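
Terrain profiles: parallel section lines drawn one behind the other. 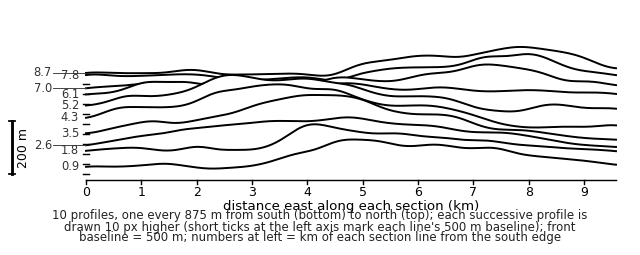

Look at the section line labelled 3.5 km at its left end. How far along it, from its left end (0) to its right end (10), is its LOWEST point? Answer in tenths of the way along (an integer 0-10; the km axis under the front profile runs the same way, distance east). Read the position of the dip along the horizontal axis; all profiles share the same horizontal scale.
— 10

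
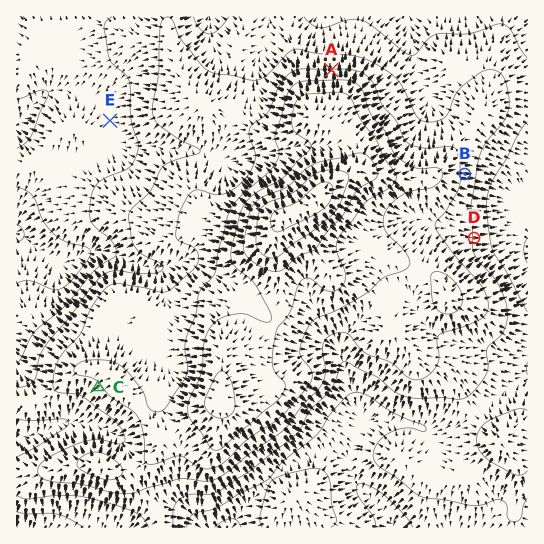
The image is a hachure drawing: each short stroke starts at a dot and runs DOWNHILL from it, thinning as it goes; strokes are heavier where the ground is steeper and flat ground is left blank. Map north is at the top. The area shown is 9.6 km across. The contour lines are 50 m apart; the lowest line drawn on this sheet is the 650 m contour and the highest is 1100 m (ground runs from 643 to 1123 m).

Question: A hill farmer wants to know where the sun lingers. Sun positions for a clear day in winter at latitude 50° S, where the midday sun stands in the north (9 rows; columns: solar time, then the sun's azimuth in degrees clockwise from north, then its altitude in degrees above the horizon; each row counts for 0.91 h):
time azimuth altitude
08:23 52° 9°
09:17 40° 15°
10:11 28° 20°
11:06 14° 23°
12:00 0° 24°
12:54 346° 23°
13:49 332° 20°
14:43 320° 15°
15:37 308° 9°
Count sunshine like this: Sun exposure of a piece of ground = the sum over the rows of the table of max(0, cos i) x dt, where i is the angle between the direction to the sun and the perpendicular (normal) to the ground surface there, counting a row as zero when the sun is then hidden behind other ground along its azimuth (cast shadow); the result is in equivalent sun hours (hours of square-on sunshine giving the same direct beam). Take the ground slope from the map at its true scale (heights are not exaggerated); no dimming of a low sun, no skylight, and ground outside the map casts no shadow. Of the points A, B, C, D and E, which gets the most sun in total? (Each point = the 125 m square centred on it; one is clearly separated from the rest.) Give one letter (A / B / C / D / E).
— A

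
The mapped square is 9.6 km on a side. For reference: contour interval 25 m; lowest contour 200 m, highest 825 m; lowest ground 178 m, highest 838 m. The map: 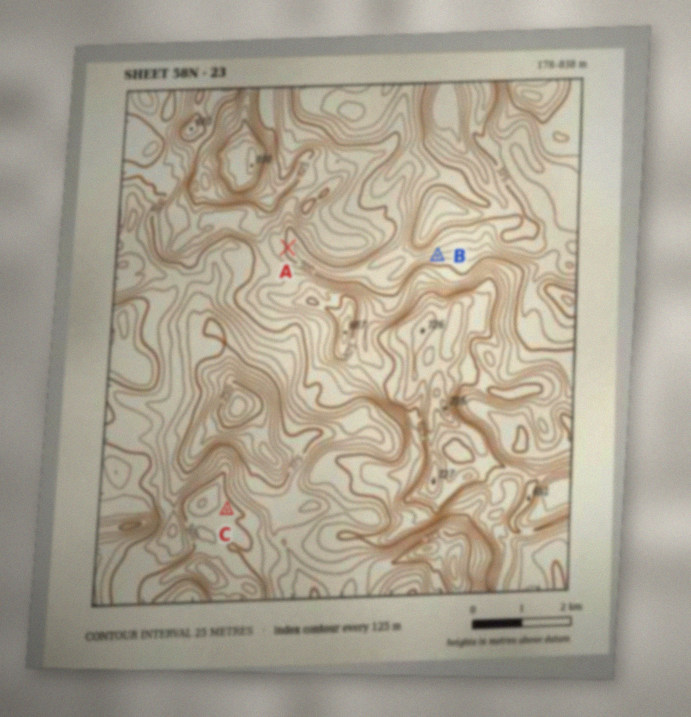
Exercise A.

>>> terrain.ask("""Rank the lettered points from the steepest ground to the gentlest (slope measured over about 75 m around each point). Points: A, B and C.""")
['B', 'A', 'C']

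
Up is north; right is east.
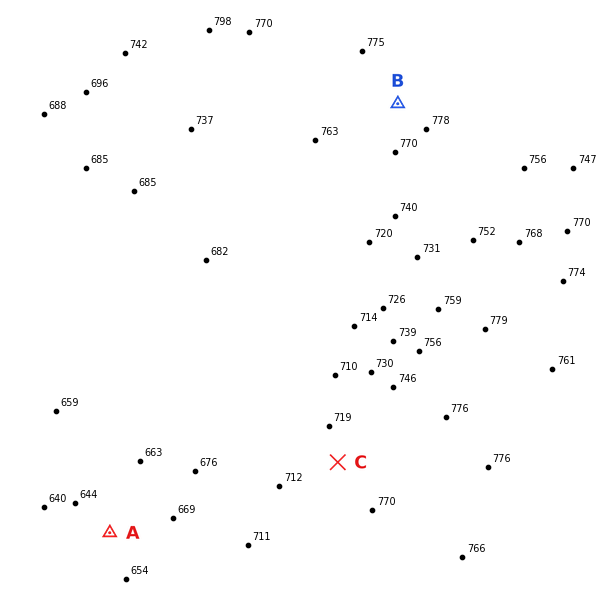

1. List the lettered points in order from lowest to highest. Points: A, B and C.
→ A C B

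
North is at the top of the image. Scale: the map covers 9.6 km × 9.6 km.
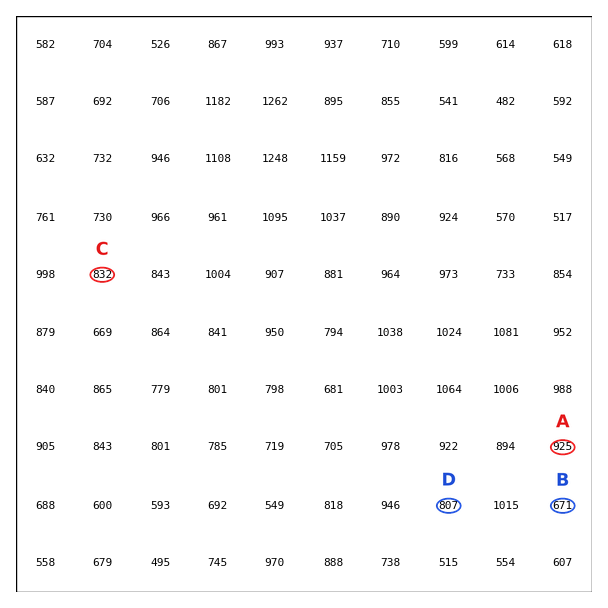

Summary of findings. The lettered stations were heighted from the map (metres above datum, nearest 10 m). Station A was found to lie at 920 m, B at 670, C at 830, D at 810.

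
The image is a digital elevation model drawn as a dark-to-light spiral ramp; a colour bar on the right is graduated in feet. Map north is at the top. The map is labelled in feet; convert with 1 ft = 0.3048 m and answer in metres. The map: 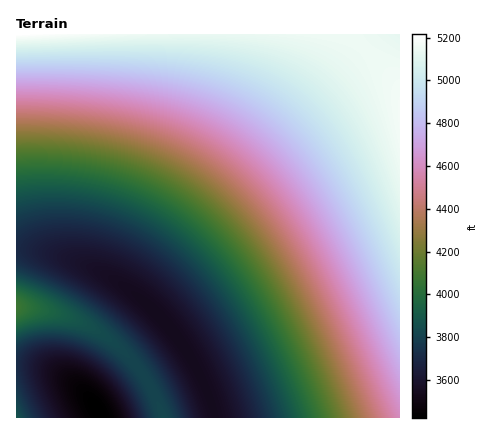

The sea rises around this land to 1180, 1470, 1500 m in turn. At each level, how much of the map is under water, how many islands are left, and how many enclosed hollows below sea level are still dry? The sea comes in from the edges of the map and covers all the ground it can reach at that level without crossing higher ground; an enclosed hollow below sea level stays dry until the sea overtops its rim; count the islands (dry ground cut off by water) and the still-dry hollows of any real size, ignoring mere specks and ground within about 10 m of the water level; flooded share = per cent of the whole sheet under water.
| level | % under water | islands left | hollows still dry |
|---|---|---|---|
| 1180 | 30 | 0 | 0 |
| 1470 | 76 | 0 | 0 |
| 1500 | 81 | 0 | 0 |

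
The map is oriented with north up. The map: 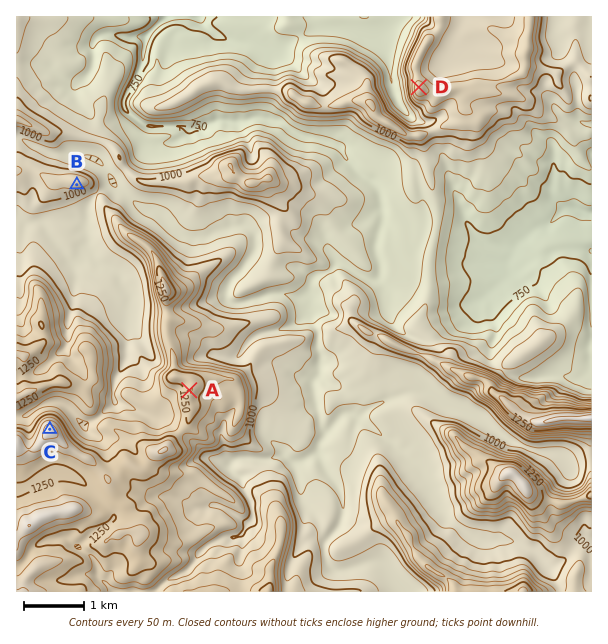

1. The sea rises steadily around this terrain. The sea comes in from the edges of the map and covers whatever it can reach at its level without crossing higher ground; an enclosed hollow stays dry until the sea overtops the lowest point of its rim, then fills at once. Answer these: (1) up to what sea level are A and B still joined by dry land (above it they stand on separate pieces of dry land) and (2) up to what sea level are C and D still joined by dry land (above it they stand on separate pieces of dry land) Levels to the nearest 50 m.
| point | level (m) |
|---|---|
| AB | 950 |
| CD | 850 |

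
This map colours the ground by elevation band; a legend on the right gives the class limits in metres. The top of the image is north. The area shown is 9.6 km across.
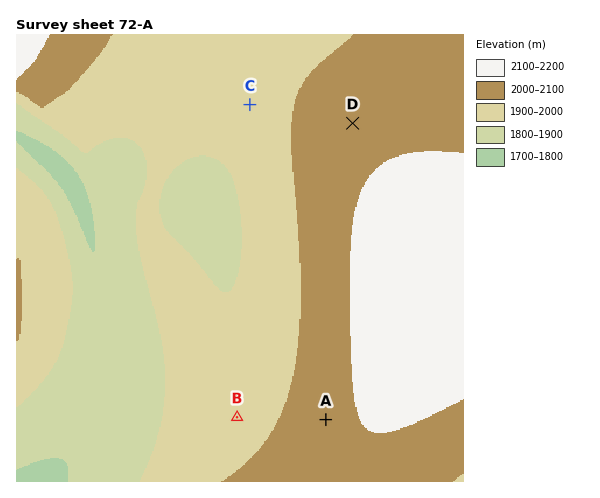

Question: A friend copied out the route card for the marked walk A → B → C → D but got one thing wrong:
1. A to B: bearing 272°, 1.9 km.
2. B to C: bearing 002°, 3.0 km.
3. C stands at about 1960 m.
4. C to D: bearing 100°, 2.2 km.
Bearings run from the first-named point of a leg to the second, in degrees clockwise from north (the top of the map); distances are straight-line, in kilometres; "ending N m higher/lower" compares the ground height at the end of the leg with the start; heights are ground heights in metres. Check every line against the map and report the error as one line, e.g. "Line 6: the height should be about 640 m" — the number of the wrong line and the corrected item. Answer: Line 2: the distance should be 6.7 km.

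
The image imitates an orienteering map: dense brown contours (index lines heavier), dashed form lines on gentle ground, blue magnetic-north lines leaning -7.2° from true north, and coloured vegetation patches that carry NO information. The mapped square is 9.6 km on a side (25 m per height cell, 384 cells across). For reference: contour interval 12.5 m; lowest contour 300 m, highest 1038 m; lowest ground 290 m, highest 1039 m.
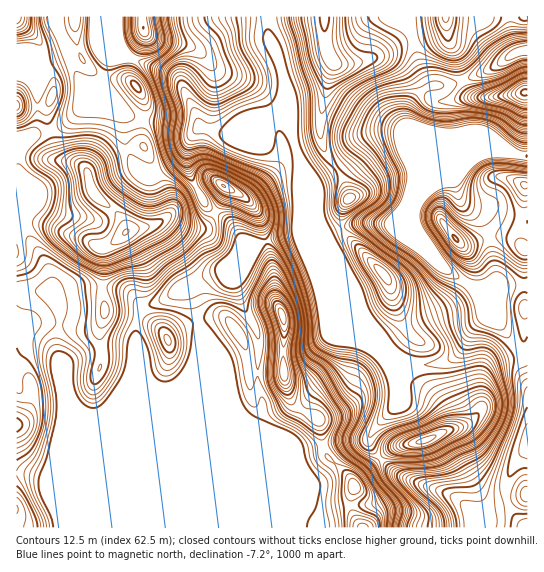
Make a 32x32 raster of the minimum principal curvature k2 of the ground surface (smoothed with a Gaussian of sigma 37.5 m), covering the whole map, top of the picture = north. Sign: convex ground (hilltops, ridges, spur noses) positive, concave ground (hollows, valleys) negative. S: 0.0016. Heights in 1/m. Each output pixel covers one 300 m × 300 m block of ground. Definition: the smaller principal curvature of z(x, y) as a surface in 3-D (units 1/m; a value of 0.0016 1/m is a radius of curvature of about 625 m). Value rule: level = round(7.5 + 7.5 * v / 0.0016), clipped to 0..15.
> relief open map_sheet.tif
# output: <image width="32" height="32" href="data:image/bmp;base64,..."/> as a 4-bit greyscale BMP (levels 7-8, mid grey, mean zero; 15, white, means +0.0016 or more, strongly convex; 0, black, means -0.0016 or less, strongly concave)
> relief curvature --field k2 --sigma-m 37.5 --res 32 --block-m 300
<image width="32" height="32" href="data:image/bmp;base64,Qk12AgAAAAAAAHYAAAAoAAAAIAAAACAAAAABAAQAAAAAAAACAAATCwAAEwsAABAAAAAAAAAAAAAAABEREQAiIiIAMzMzAERERABVVVUAZmZmAHd3dwCIiIgAmZmZAKqqqgC7u7sAzMzMAN3d3QDu7u4A////AHdHd3d3d3d3d3VplTaFaHWEd3d3d3d3d3dmY1lWU2dXZHd3d3d3d3d3dYpkECV2SGV3d3d3d3d3d1ZpIANWZkZ1Z3d3d3d3d3doQwSIZVVFhkd3d3d3d3d0VBEomYeGRJg3d3d3d3d2Nop0AkV4eFJnN1V3d3d3ZGZ5ZlNERWuBWDWGZ3d3dnF1VzZ0Z3d4YWdEiEdWZ3Vwpmc4ZGdnd0R2VGhXR0d1cHRFaDZVRHhWdld2VUlXZnBkATRmiYVYRnhnd2N5VlhAeQR3VmdmREd4dml0RmZ4BakFdldmeFdZZ3Z3VERnZCiGB3R4dndHV2ZlMjV1RlYmdQdjeYZBNVWGNGhlZmU3RoI3N4hxAmVXc1eYh3eFg3JQdkh1AgmEaVSXhYiIdZIjMXRTIHB4RndlZUVnaZIxekJ0QRBxs0d2dWaHdkiQJ5kjc7mVIGJmV3RWhlRFMLiDNVRXhycyaGlHZ6dVZQaEElY3d4gndwh1R3iGR4UDEDV0Z2d0V3dyAERFZmd0A0Z3c3dVU3dEZBZVVVVlaBRVd3N3dmQRVAFHg4R3ZocEdlVzd3ZmSIZoakSTd1mCB5h3Y2ZmZmVUNWtnc3VmETeIhkSJh3d1RBAGdmVkQEVHh3VFiHaYVXp1ADZGNxm2R4dmRndmh1WIZmOUKDcJdFZmZUiIZVZll1ho"/>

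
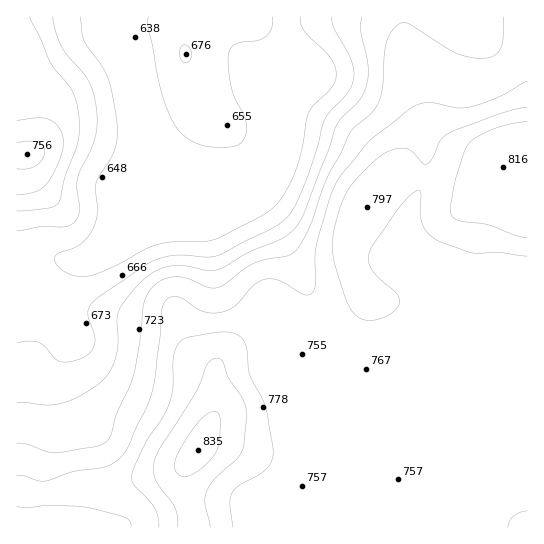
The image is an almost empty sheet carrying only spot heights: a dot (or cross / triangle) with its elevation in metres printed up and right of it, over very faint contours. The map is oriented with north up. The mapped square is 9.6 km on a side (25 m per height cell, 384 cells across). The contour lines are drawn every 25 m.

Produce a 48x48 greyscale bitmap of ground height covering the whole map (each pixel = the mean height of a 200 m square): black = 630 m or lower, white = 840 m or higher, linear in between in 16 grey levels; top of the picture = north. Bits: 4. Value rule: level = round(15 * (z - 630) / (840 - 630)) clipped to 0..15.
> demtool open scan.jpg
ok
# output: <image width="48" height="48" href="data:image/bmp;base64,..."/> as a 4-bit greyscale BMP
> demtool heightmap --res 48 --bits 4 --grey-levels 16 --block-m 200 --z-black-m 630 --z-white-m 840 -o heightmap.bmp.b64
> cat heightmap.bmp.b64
<image width="48" height="48" href="data:image/bmp;base64,Qk32BAAAAAAAAHYAAAAoAAAAMAAAADAAAAABAAQAAAAAAIAEAAATCwAAEwsAABAAAAAAAAAAAAAAABEREQAiIiIAMzMzAERERABVVVUAZmZmAHd3dwCIiIgAmZmZAKqqqgC7u7sAzMzMAN3d3QDu7u4A////AIiIiIiImarM3MupmZmZmaqqmZmZmZmaq4iIiIiZmavM3MupmZmZmZqpmZmZmZmaqpmZmZmZmqvN3MuqmZmZmZmZmZmZmZmZqpmZmZmaqrzd3MuqqZmZmZmZmZmZmZmZmZmZmZmaq83e7cu6qpmZmZmZmZmZmZmZmYiIiJmZq83u7tzLuqmZmZmZmZmZmZmZmYh3d4iIms3u/u3Mu6mZmZmZmZmZmZmZmXd3d3d4mrze7+3cu6mZmZmZmZmZmZmZmWZmZmZ3iavN7u7cu6mZmZmZmZmZmZmZmWZmZmZ3iavN7u7cu6mZmZmZmZmZmZmZmVVVZmZniJq83u7cuqmZmZmZmZmZmZmZmVVVVWZneJq83e7cupmZmZmZmZmZmZmZmVVVVVVmeImrzd3cupmZmZmZmZmZmZmZmURERFVWd4mrzN3LqpmZmqqqmZmZmZmZmURERERWZ4mrzMzLqZmZmqqqmZmZmZmZmURDMzRFZ4mrzMy7qZmZmaqqmZmZmZmZmUMzMzNFZ4mrvMy7qZmZmZqqmZmZmZmZmTMzMzNFZ4mqu7u6qZmZmZqqmZmZmZmZmTMzMzNFZ3maqqqqqZmZmaqqqZmZmZmZmTMzMzRFZ3iZmZmaqZmZmaqqqqmZmZmZmTMzMzRFZniZmIiZmZmZmaq7uqmZmZmZmTMyIzNEVniZiIiJmZmZmau7u6qZmZmZmTMiIiI0RXeIh3eImZmImau7uqmZmZmZmTMiIhIjNFZ3ZmZ4iIiImru7qpmZmZmZmTIiERESI0VVVVVneIiImru6qZmZmaqZmiIhEREREiMzMzRFZnd4mru6qZmZqqqqqjIiIhERERIiIiI0RWZ4mru6qZmqq7u7uzMzMiEREREREREiNEVnmry7qpqru7zMzEQzMyERERERERERIjRXirzLuqq7zMzM3VVURDIRERERERERESNGibzMuqq7zMzN3WZlVDIRERERERERERJFeavMu6q7zN3d3XdmVCERERERERERERI1aKu8y7q7zN3d3Yh2VCEREREREREREREkaJq8y7qrzN3d3YiHVDIREREREREREREjV4mru7urvN3d3ZmIZTIhERERERERERETRniau7qrvN3u3ZmYdUMhERERERERERESRXiZqqqqvM3u7oiIdUMhERERIiIhERESNWeJmqqqu8zd3niHZUMhERESIiIhERESNGd4iaqqqrvM3Xd3ZUMhERESIiIhERESNFZ3iJmZmZqrvGZmZUMhEREiIiIhERERI0VneImZmZmaqmZmZUMhEBEiIiIREREREjRWeIiIiIiJmWZmVUMhEBEjIiIRERERESNWeIiIiIiIiWZlVDIRABIjMiIRERERESNGeIiIiHd4iGZVQyIRABIzMyIRERERESNGeIiId3d3iGZUMyEQARIzMyIREREREjRWeIiHd3d3eGZUMhEQARIzMyIRERERIjRWd4d3d3d3eGVTMhEQARIzMyIiIRESI0RWZ3d3d3d3eFVDIhEQASIzMzIiIhESI0RWZ3d3d3d3eA=="/>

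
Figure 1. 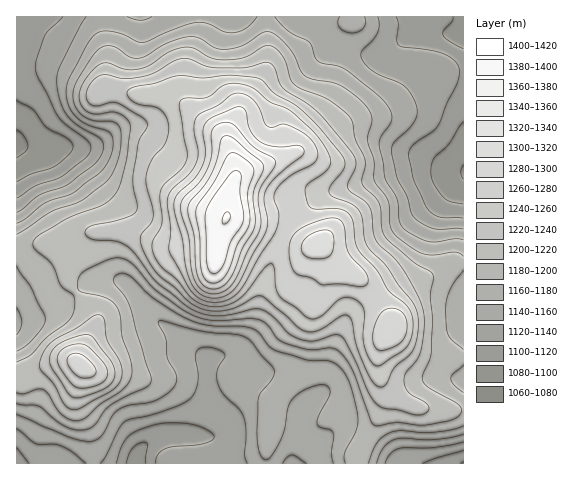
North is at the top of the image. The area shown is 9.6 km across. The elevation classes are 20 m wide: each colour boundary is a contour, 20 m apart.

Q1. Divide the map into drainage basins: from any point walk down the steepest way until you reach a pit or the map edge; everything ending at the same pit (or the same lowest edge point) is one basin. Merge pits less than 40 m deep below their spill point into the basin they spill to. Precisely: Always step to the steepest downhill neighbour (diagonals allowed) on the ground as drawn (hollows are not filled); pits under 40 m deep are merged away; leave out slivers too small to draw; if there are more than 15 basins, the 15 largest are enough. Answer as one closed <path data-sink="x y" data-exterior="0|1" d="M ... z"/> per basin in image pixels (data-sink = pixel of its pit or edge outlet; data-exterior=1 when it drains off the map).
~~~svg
<path data-sink="136 463" data-exterior="1" d="M231 218l-5 0-8 23-4 3-46 2-45-15-29 1-9 3-6 7-11 22-1 14 6 12 19 21 3 7 0 7-17 39-4-3-13 0-39 15-6 1 1 87 341-1 2-12 25-48 0-11-6-17-1-17 4-16 12-14-1-5-23-35-13-12-16-9-20-21-14-1-29-15-26-5z"/><path data-sink="17 144" data-exterior="1" d="M265 16l-249 1 1 359 5 0 39-15 18 2 1-7 15-31 0-7-3-7-21-25-4-8 0-8 10-25 8-10 9-3 29-1 45 15 46-2 4-3 2-11 7-13 1-22 7-17 0-11-8-30 6-14 27-41 7-15 1-22z"/><path data-sink="463 172" data-exterior="1" d="M463 16l-197 0 1 51-7 15-27 41-6 14 8 30 0 11-8 23 0 16 25 8 19 2 33 17 17 2 20 21 16 9 13 12 23 38 0-22 3-7 9-9 46-24 13-1z"/><path data-sink="463 463" data-exterior="1" d="M383 384l2 19-25 48-2 5 0 8 106-1-1-53-49-3-17-9z"/>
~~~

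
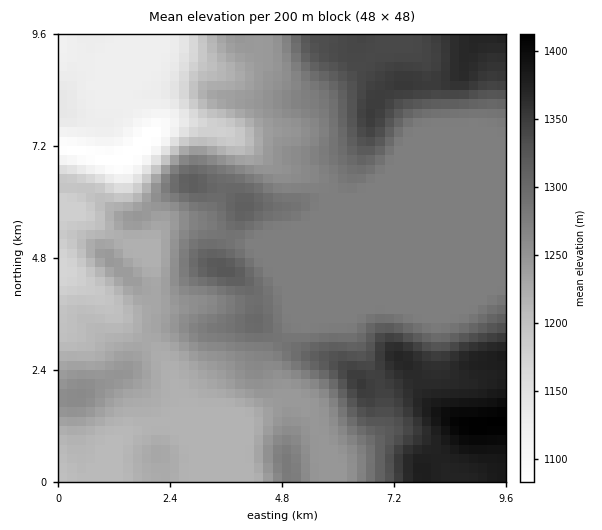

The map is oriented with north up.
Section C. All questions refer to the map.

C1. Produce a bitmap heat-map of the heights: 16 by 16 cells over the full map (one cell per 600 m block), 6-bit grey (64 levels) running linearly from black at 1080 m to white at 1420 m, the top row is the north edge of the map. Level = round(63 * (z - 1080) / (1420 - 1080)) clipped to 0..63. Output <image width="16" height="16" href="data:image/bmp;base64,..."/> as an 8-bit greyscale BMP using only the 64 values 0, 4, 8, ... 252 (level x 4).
<image width="16" height="16" href="data:image/bmp;base64,Qk02BQAAAAAAADYEAAAoAAAAEAAAABAAAAABAAgAAAAAAAABAAATCwAAEwsAAAABAAAAAAAAAAAAAAEBAQACAgIAAwMDAAQEBAAFBQUABgYGAAcHBwAICAgACQkJAAoKCgALCwsADAwMAA0NDQAODg4ADw8PABAQEAAREREAEhISABMTEwAUFBQAFRUVABYWFgAXFxcAGBgYABkZGQAaGhoAGxsbABwcHAAdHR0AHh4eAB8fHwAgICAAISEhACIiIgAjIyMAJCQkACUlJQAmJiYAJycnACgoKAApKSkAKioqACsrKwAsLCwALS0tAC4uLgAvLy8AMDAwADExMQAyMjIAMzMzADQ0NAA1NTUANjY2ADc3NwA4ODgAOTk5ADo6OgA7OzsAPDw8AD09PQA+Pj4APz8/AEBAQABBQUEAQkJCAENDQwBEREQARUVFAEZGRgBHR0cASEhIAElJSQBKSkoAS0tLAExMTABNTU0ATk5OAE9PTwBQUFAAUVFRAFJSUgBTU1MAVFRUAFVVVQBWVlYAV1dXAFhYWABZWVkAWlpaAFtbWwBcXFwAXV1dAF5eXgBfX18AYGBgAGFhYQBiYmIAY2NjAGRkZABlZWUAZmZmAGdnZwBoaGgAaWlpAGpqagBra2sAbGxsAG1tbQBubm4Ab29vAHBwcABxcXEAcnJyAHNzcwB0dHQAdXV1AHZ2dgB3d3cAeHh4AHl5eQB6enoAe3t7AHx8fAB9fX0Afn5+AH9/fwCAgIAAgYGBAIKCggCDg4MAhISEAIWFhQCGhoYAh4eHAIiIiACJiYkAioqKAIuLiwCMjIwAjY2NAI6OjgCPj48AkJCQAJGRkQCSkpIAk5OTAJSUlACVlZUAlpaWAJeXlwCYmJgAmZmZAJqamgCbm5sAnJycAJ2dnQCenp4An5+fAKCgoAChoaEAoqKiAKOjowCkpKQApaWlAKampgCnp6cAqKioAKmpqQCqqqoAq6urAKysrACtra0Arq6uAK+vrwCwsLAAsbGxALKysgCzs7MAtLS0ALW1tQC2trYAt7e3ALi4uAC5ubkAurq6ALu7uwC8vLwAvb29AL6+vgC/v78AwMDAAMHBwQDCwsIAw8PDAMTExADFxcUAxsbGAMfHxwDIyMgAycnJAMrKygDLy8sAzMzMAM3NzQDOzs4Az8/PANDQ0ADR0dEA0tLSANPT0wDU1NQA1dXVANbW1gDX19cA2NjYANnZ2QDa2toA29vbANzc3ADd3d0A3t7eAN/f3wDg4OAA4eHhAOLi4gDj4+MA5OTkAOXl5QDm5uYA5+fnAOjo6ADp6ekA6urqAOvr6wDs7OwA7e3tAO7u7gDv7+8A8PDwAPHx8QDy8vIA8/PzAPT09AD19fUA9vb2APf39wD4+PgA+fn5APr6+gD7+/sA/Pz8AP39/QD+/v4A////AGBgZGxoZGR8kHyEqNTc3OBkZGRoZGRkfIh8jKzI3OzwfHRoaGRkaHR8gKi8yOTs8ICAeGxocHyAgJjAxNDU2NxobHRsdICIjJywuMjQyNDcXGBkcISUnJyUlJispJiktFRUaHCAjJyckJCQkJCQkJRIZHRwkKyolJCQkJCQkJCQVGxsbIygmJCQkJCQkJCQkExcdHiImKiclJCQkJCQkJBQSEB4pKSklIyQlJCQkJCQGAwIOISIdHyEkKSckJCQkBwgFAg4TFh0gJCwuJSQkJAoJCQgOGR0gIyYuMS4sKyoJCQkJEBgcHyMqLzEyMjQyCAkJCQ0YHh8nLzAwMDI1NQ="/>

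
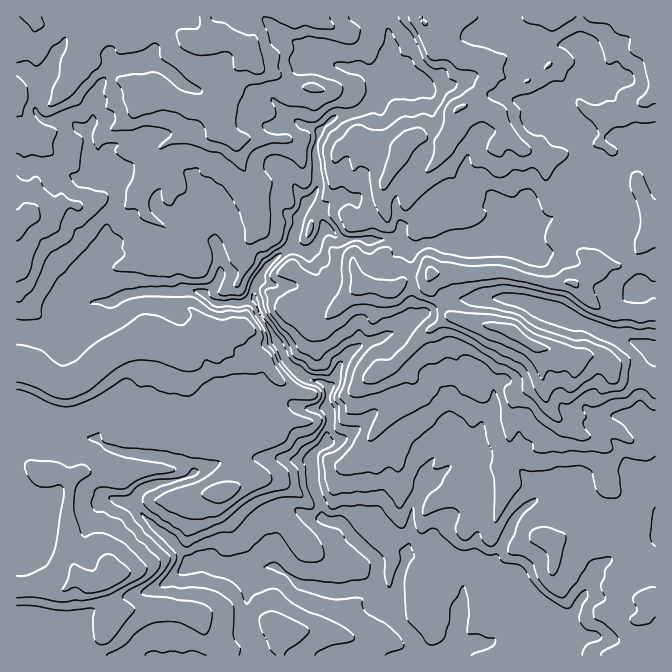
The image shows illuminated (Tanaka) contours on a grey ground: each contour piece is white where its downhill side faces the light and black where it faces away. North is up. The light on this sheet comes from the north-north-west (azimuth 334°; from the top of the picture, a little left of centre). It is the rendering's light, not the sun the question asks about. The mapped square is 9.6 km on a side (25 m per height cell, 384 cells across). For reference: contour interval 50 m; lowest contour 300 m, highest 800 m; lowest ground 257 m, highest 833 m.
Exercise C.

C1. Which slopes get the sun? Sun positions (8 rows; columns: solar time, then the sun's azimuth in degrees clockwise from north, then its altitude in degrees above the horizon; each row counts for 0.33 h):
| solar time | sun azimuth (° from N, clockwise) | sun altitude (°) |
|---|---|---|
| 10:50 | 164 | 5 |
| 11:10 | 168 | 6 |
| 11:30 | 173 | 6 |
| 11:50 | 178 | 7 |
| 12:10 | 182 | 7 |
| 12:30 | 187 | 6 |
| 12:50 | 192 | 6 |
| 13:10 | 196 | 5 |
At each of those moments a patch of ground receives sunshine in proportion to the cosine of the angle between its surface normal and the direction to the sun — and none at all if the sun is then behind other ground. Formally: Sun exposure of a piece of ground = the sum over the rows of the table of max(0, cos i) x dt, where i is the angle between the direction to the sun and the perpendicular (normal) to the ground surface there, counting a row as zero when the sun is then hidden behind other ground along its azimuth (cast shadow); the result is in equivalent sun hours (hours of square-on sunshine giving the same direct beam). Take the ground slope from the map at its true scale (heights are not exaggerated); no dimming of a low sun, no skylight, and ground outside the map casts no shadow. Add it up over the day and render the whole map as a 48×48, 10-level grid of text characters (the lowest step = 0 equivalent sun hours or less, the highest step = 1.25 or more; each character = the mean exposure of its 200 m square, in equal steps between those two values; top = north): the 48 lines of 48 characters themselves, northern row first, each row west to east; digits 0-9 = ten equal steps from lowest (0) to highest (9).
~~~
322222122331000000156762000146322332334346664443
344323443443100100004678533345533101123455454433
343211445433555531002002563323520000013100233331
443112331013455433120000134222686542220023223452
042126500001233356740000001000031112211553223213
111256231001122225653332210000000001267532000001
322763233442111022125668500000000010002243000123
204554324765431121323573000000002455200012531366
410112158654333300000030000000002443100001135544
343102543102566735554320131002413521320000221122
354222233234456665555432433214225434455113465211
102320322143233452114423433143155365566564224301
000000020332223332112634553241442225644432222210
000000112322323333132515233444422223332322222331
000234523213322322226122003446234321232321111231
243355444421133322212024424553221110001100001111
346544333443113423441230121223300000000010000003
345543222223201435850000000000000000000000000034
334432112223433444500000100000000000000000021154
443331234455775125034100210000234556542000144544
553223553221000141000110034335665210003688223211
532332000000000000110110388897860000000002720000
533200000111210000174103675773012000000000166444
232011110010111122048545655410159985300000000499
000111000111112233104566730000676899872000000024
000000025543223332101856400005543479887552120000
100000366444555666400177100144344226885445554320
972014654444454444441003016763345533224365766542
689998543444432221135642467633444454336657759976
235764333333333221100002355235554554356734254546
123333211111222222222342661355433342343662120012
100011222221112122345880102433333333344456313311
000000022346533334677740014323442312333467874554
100000000000120000000121134333523111235666544354
233224323763000000111113455533420122223443322123
233233455100000137996124666544101222234421222212
222121000133345698656626776544034322352001222222
212110000046557864431124644453364122420011122222
111110000004678743443100042355643242401111222322
221100000000686444443211004234435767313222333321
111100000001000255433322101411123557586322453221
000100101253000001001444332230122332455323430111
000031379930000000000013443321222312225644511110
887789962000000000000000000232222222223785202211
446764211222110110000000000012222222222366011122
222222235544332221210000000004322222222223465322
232332354443332210222333210002433343222222202333
333345765445676322223444444553464101222221000012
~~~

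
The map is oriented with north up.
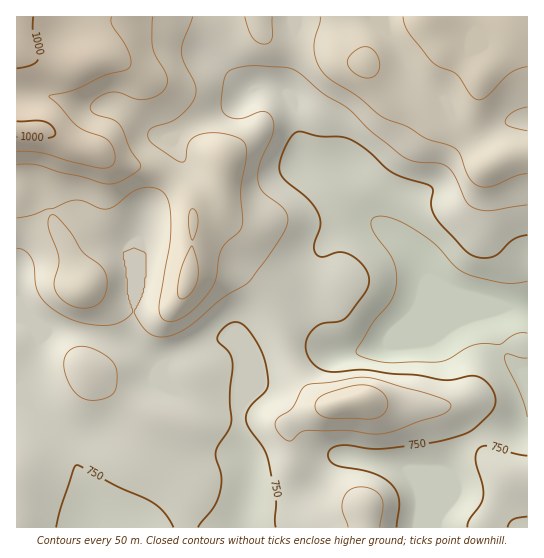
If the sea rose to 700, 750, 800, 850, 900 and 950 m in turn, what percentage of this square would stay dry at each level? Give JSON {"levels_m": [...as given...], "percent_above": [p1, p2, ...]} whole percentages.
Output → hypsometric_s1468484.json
{"levels_m": [700, 750, 800, 850, 900, 950], "percent_above": [94, 76, 44, 27, 11, 5]}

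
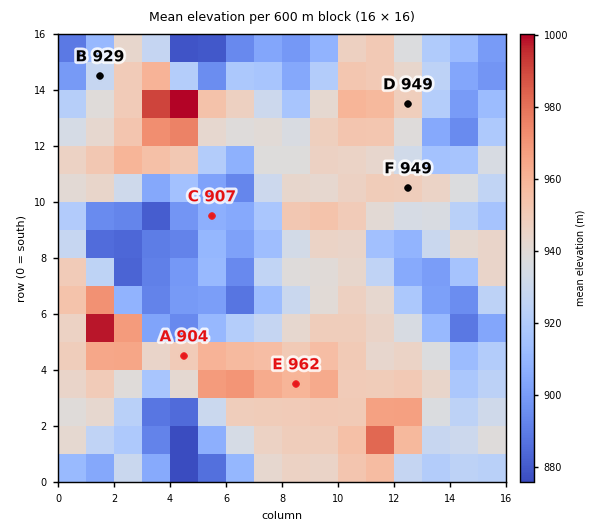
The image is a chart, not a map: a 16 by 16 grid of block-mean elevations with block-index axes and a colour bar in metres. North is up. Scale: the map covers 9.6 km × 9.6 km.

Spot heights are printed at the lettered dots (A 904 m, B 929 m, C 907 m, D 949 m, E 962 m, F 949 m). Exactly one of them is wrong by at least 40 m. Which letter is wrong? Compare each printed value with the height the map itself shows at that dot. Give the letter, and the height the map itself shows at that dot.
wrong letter A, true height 954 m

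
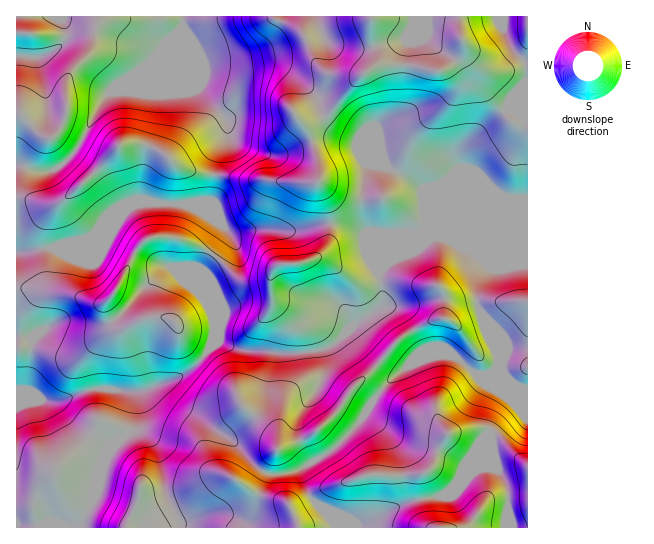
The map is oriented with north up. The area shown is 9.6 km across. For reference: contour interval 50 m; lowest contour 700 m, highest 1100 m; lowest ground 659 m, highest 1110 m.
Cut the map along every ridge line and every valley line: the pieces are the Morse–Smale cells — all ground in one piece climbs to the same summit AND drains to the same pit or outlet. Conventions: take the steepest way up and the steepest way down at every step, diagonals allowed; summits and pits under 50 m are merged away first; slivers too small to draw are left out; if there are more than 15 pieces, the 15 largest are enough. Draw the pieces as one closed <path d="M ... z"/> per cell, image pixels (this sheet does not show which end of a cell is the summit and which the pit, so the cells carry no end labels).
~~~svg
<path d="M527 16l-251 1 1 3 9 3 17 10 12 28 10 11 21 4 15-1-32 38-15 8-11 2 0 2 6 8 7 20 4 18-1 12 10 27 2 13 19 4 12 5 6 9 11 30 11-10 13-6 14-12 18-7 14 4 79-1z"/><path d="M438 236l-21 7-14 12-20 12-4 7 4 19-2 13-28 19-20 20-22 7-36 1-10-2-22 0-25-10-32 32-30 13 3 1 22 20 13 6 20 16 16 10 31 32 10 4 8 0 22-6 29-17 29-29 28-40 23-19 8-4 20-5 13 0 28 21 12-3 8-8 0-10-14-34-8-15-1-8 3-19 9-13-14-14z"/><path d="M275 16l-92 1 1 36 9 24 6 12 28 32 1 8-1 8-11 24-4 38-2 4-8 2-11 1 26 14 13 13 9 0 15-4 44 2 23-7 10-1-2-13-10-27 1-12-4-18-7-20-6-10 11-2 15-8 31-36-27-2-8-3-10-11-12-28-17-10-9-3z"/><path d="M182 28l-39 40-39 30-25 48-16 18-14 8-10 0-14-5-9-1 1 86 10 0 16-4 24 0 11-4 13-7 19-24 23-9 28-1 41 2 9-3 5-41 11-24 1-8-4-12-27-31-13-33 0-23z"/><path d="M163 236l-16 3-7 6-25 48-12 10-10 0-28-10-16 0-20-5-13 1 0 48 16 2-5 51-10 5 0 2 18 0 11 4 13 0 32-12 50 3 45-19 17-15 9-12 3-8 0-17-6-15 0-19-6-14 0-4 9-15-21-11z"/><path d="M451 355l-20 1-21 8-23 19-28 40-20 21-13 11-25 14 4 18 13 18 21 14 22 6 41-21 19-5 21-3 15-13 11-22 24-28 5-10 18-17 0-5-16-36-8 8-12 3z"/><path d="M114 389l-23 0-32 12-13 0-11-4-19 1 1 130 162-1 0-5-15-32-1-19-6-21-4-8-14-15-3-32-3-3z"/><path d="M339 224l-8 1-3 20-7 10-18 8-24 1-14 16-23 0-29-25-10 14 6 18 0 19 6 15 0 17-3 7 9-4 22 10 22 0 10 2 26 0 18-2 14-6 20-20 25-16 5-7-4-27 1-4-12-30-6-9z"/><path d="M182 16l-119 0 2 23-7 9-19 9-22-1-1 109 23 7 10 0 14-8 16-18 25-48 39-30 20-19 2-6 18-16z"/><path d="M159 387l-26 6 4 8 0 21 3 8 13 12 4 8 6 21 1 19 15 32 0 6 157-1-8-14-19-18-8-26-22 6-8 0-10-4-31-32-16-10-20-16-13-6z"/><path d="M161 203l-23 0-25 9-10 9-12 16-20 10-54 5-1 35 13 1 20 5 24 2 20 8 10 0 12-10 21-43 11-11 12-3 15 1 27 10 12 8 3-4 11-16 0-5-5-6-28-17-8-3z"/><path d="M527 240l-76 1 23 11 14 14-11 17 0 23 20 44 2 15 5 10 9 9 10 5 5 0z"/><path d="M490 435l-22 26-11 22-15 13-21 3-19 5-41 21-33-11 5 5 4 9 172 0-1-38-15-29z"/><path d="M330 224l-9 0-23 7-44-2-15 4-9 0-3-2 0 4-14 20 29 25 23 0 14-16 24-1 18-8 8-14z"/><path d="M506 377l-1 4 10 20 0 5-18 17-6 11 1 19 3 12 6 9 7 16 1 37 18 1 1-138-11-3z"/>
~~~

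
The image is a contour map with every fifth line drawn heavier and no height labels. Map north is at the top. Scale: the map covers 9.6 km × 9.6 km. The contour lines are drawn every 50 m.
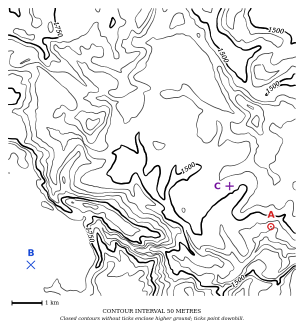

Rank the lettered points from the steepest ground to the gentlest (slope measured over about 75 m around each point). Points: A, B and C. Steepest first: A C B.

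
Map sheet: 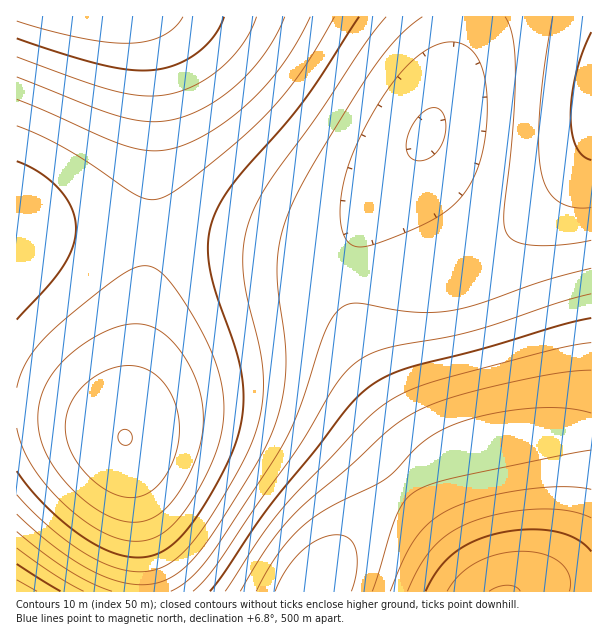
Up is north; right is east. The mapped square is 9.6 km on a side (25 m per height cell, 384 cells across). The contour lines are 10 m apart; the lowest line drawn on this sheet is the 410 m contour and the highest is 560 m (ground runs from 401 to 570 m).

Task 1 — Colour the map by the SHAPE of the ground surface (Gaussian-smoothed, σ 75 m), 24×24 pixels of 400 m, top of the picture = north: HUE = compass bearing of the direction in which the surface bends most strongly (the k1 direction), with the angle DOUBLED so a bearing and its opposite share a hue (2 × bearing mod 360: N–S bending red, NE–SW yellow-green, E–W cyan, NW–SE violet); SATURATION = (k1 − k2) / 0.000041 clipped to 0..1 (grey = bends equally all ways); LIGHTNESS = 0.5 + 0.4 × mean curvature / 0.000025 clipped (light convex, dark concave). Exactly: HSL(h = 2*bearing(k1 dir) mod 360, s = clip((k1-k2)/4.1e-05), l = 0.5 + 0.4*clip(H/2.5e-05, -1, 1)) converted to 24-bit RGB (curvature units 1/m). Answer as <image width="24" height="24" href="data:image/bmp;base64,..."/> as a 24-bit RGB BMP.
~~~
<image width="24" height="24" href="data:image/bmp;base64,Qk32BgAAAAAAADYAAAAoAAAAGAAAABgAAAABABgAAAAAAMAGAAATCwAAEwsAAAAAAAAAAAAArRaowki5vpS10s7E5u/c5fjT3/vQjfOGHeo8C4c2AzAcAjEqAzArBywhEksyNI5edbWMwtK+6uHn7Nvw7db17NP46tL559P4pjO4pHmzr7G8z93L5fDb6/fU7PjTxuKocbhpOX5cEj87BCovADEzADMoAGI+BataHeVseNqLs9Oy0cbP38Pe6L/n7Lnr67LqlV65lZm4tc3EzuXO5PHa7vXW9fXW3tS3rpiMXmCBJ0NfBSAuAC0zAEE2AG9IAKJUANpVIvBOZNJknbqNuqKaypSn146w34myjYS9pL/JutrO0OjU4+/c7/PY8+vY4r24yIuooVuvPDWNEDVqAUpdAG5fAIFVAJhMALNAANElJsgearU/qq5Vt4NcyGRa1lddna3LsNTYweHY0ejY4u3e7+/c8ePa5bjD24/Ew2XQbTbIHDCoDGOXA5qUAJdnAJJFAJApAJMMIY4MS4sZd48jnI0qr3QryFomrsrbvN3iyOXh0uXc3Oba7One69bU5bnP5JrczXnjl1PiOiXiHE/HH42sGZV4D4A7CGsREFsEIFMDMVUESGAHZ3ALhHcQm24Trtfeu93gxN7cy9vU1dvP4dnP4sbG37PN4J3ezoPkrWTne0DnSS7YPUesRW2AOGZFLVogKE4QJkYHKkcENE8ERVwHX2wMfXcUnNfPq9PMts7Fv8u90M692Mq62Lqz0qa30pPIzHvXuF/cnz7gjy7Yizm6g0eTcU9oY1xDVGEwRGIgO2QXOmcUP2wWS3AbYXUlg8+4mMSzpr6pvcCqyb+n07+l0bOhx5idxImuyHHHvFTRsTHbtSDewCbSvjG5pj2QjUprfF1QanlIUHs4QH0uOnwqPXgsSHI0aMShgrWVnbGRuraSx7WP0rmPz7GNwJOHtn2QuGequkjDsCjNuRvV1Rzd3STV0TS+wEqmqGOLj3VzaIlnUoxZRYhPP4BKQHVLT7aIbKZ0mKd4tq53x7B21Lh40bJ3vpVzrW5tp12JqkWqmSyxpB/Bxx7Z1zDg2Und1GTVyX7Isoq4joamdoycY5SSVYp+TH91R5dtYZNZlKJbtqtaybBb2Ltf1rVfwZhbqnNYlFdljEmFejSSfyqnnC3KrkXZumTgxILjzZvix6Dds5HTnIHEf3OwZG2eWHePRn1gX4JRi5dQtKxJyrRK279O2rhPxJlKp3hOiVlUeFBxXj58VTePYkCvd1PGkm/Urorex6Hk0aLmzpHkxn/atnHKmmmzbWWdSW1eXndRhI5OrKdGyLdC28FG2rlHxZtEpn5LhmVVb1loSkdxP0uBR1+aUWmzaHC+in3Hs4vR0Yjc4nri4W3Z12XJw2e3o3WmTGFaYG9QgYhLpaRDxrk62sQ+2rtAxqA/qIZIiHRUbGleTWJuQG9/QIeVRpOnU42xaHeylHK7yWnP317O5VnF4Fy40WmpuICaTllVZWtNgYRHoaBAwbg22cc12r84yKc5q5FFjoRRa3dZTXRlPYJ1N5OBOZ2QQp6fUn6ba1igtku91kW640qx41mp2nCgyouUV05NamlKg4NDn548vbgz2cwt2sUxybA1r59Bl5dMboRRSX9SOYhfMJBmLpBuNIp2QHp/SEp6hkKTvjih1kKe3Vyb3HyZ2Z2ZXUlHbmRFhIA/npw4urgv2NEm2s0qybwxtK88maFGdJJKTYtFN4xJLYlOKYBRKnJUMGNaNUVZVjxokUKBvkaJz2WO2YiW4bKmZkVEdGJGiIBDoJ49ubs30dI009E6x8U/tbpFmKpMep5PWZhJPZNFMohKK3hLKGZMJ1ZOJj5LMjVUaEtwmFx+uHOE0JOQ476rcEhIfGlOjolPn6ROrblOu8ZWwMhdtr5iqLRllqtmf6RiZKFZTZlWQIpbNXlbLGdYJVZXHjxMJz1UR1RpdGt9oIWAxKSR4MGleVVPg3pYi5Vcj6dgmbRpp790rsB8qbeBoa+DlqiBiKN8dqBxYZlrUYluQXlrMmlmJlJaGz1PIERXOWZvWoN7gph6ubGN2cCdg25Xgo9geKFkea9ug7h7lL6JoL2UobWan62bmqaZlKCUi5qLe5KFZIaDT3V5O2JsKlBfG0BUHU1cLnV0RI13YaFym7CBzL2TkJVbb6VfZbVscMGGgMeaksipn8O1pb29pK24oaCzoZmtn5KkkYSZdW2NWV19RVVwMU1kIEZbHVhjJ3xxNJVzSalwb65turuIhLFYW8FeYdCDbNiifdu8j9nOncvTorbOoaPLqZvIr5PDtIq8r3mznGSmfFeQV0x6PUlqKk5jIWdrI4JtKJptNqxtUrJrjKt6"/>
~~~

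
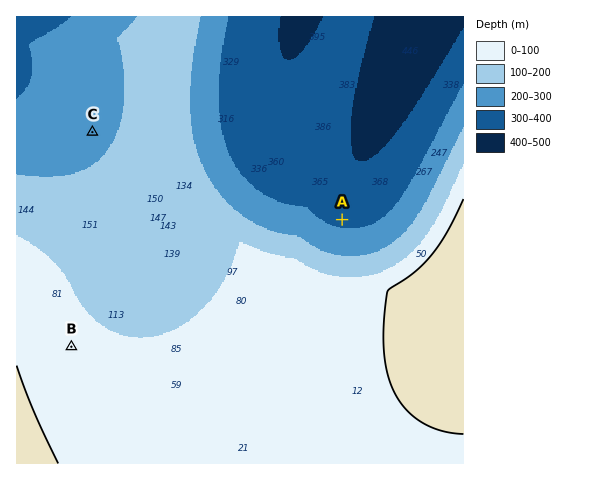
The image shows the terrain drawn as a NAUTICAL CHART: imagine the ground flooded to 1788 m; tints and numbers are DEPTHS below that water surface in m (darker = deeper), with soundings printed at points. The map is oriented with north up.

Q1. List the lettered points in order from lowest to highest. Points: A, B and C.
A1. A C B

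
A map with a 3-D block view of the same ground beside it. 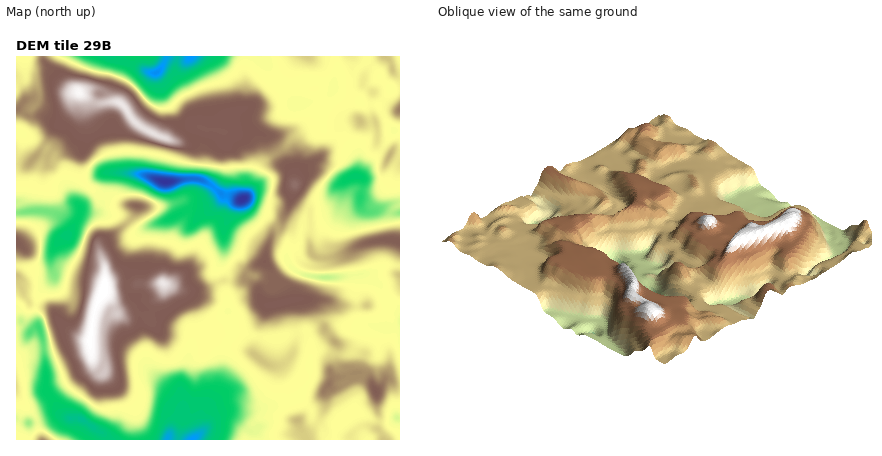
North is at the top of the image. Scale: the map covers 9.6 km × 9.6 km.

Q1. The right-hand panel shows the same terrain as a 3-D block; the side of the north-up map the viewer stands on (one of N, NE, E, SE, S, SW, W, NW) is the NW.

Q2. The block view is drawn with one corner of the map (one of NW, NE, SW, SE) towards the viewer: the NW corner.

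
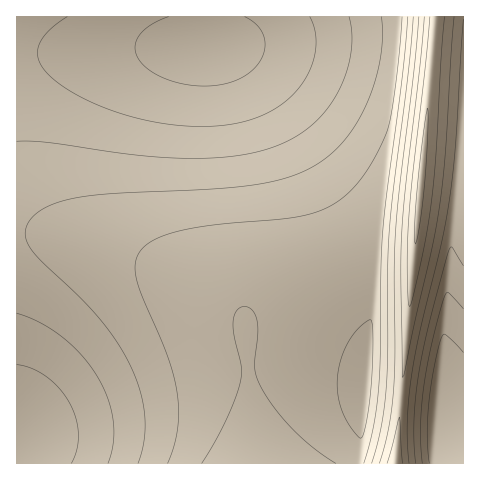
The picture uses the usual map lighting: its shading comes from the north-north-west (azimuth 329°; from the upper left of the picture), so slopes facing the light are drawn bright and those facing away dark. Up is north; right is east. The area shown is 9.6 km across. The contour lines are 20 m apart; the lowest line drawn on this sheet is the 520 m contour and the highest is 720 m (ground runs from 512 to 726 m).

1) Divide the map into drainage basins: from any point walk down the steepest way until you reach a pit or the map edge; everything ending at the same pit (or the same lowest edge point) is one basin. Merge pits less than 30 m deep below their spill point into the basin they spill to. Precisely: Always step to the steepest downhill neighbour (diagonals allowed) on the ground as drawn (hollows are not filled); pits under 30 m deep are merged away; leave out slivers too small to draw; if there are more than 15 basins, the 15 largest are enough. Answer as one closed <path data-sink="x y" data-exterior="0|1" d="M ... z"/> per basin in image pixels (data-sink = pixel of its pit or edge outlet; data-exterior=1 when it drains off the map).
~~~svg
<path data-sink="207 46" data-exterior="0" d="M435 16l-419 1 0 215 46 4 64 18 68 27 41 24 10 15 6 87 6 57 138-1z"/><path data-sink="22 434" data-exterior="0" d="M36 233l-20 1 0 229 240 1-10-135-1-9-5-9-11-10-23-14-53-24-61-19z"/><path data-sink="439 410" data-exterior="0" d="M463 16l-26 0-2 8-39 440 68-1z"/>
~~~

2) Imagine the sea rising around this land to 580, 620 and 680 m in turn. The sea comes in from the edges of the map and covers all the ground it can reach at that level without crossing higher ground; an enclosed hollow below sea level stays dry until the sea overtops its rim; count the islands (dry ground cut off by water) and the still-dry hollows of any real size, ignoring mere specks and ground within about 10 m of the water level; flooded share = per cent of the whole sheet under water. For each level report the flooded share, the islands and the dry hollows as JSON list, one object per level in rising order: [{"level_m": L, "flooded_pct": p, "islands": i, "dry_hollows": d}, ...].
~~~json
[{"level_m": 580, "flooded_pct": 40, "islands": 0, "dry_hollows": 0}, {"level_m": 620, "flooded_pct": 82, "islands": 0, "dry_hollows": 0}, {"level_m": 680, "flooded_pct": 95, "islands": 0, "dry_hollows": 0}]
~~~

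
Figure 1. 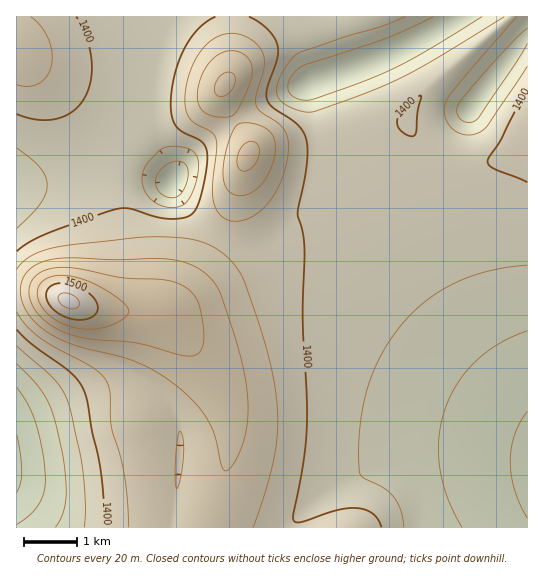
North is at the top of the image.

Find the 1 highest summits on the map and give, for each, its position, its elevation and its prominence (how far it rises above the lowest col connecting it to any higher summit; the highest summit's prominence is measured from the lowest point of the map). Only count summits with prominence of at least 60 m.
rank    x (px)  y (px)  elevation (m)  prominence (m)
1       69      301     1526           210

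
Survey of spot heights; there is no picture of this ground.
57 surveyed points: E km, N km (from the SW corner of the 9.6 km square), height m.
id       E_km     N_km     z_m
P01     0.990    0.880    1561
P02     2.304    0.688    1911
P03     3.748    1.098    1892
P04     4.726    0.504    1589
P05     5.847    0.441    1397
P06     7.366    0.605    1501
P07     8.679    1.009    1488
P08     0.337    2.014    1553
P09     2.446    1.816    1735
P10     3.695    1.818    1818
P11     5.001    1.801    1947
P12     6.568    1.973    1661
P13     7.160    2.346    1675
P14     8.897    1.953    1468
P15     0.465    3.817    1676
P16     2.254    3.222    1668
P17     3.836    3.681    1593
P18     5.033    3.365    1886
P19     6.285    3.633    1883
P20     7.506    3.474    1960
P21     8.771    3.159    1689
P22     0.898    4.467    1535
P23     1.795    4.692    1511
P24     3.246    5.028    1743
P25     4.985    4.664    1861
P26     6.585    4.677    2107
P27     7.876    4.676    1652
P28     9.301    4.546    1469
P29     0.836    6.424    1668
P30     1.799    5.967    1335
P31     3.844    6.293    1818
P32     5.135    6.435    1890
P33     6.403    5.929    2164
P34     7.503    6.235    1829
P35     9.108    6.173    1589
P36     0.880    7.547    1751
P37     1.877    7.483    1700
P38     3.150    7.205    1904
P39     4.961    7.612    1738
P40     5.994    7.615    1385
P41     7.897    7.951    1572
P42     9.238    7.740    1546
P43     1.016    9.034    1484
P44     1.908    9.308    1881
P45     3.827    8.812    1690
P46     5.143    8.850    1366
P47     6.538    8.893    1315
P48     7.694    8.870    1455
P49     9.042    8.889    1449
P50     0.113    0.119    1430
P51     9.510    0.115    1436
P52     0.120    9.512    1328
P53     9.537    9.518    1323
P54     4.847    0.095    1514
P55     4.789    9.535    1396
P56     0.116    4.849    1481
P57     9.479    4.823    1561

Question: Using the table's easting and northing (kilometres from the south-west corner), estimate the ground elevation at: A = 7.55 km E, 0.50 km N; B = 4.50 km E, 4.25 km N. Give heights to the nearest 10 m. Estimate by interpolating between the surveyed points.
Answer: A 1530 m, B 1800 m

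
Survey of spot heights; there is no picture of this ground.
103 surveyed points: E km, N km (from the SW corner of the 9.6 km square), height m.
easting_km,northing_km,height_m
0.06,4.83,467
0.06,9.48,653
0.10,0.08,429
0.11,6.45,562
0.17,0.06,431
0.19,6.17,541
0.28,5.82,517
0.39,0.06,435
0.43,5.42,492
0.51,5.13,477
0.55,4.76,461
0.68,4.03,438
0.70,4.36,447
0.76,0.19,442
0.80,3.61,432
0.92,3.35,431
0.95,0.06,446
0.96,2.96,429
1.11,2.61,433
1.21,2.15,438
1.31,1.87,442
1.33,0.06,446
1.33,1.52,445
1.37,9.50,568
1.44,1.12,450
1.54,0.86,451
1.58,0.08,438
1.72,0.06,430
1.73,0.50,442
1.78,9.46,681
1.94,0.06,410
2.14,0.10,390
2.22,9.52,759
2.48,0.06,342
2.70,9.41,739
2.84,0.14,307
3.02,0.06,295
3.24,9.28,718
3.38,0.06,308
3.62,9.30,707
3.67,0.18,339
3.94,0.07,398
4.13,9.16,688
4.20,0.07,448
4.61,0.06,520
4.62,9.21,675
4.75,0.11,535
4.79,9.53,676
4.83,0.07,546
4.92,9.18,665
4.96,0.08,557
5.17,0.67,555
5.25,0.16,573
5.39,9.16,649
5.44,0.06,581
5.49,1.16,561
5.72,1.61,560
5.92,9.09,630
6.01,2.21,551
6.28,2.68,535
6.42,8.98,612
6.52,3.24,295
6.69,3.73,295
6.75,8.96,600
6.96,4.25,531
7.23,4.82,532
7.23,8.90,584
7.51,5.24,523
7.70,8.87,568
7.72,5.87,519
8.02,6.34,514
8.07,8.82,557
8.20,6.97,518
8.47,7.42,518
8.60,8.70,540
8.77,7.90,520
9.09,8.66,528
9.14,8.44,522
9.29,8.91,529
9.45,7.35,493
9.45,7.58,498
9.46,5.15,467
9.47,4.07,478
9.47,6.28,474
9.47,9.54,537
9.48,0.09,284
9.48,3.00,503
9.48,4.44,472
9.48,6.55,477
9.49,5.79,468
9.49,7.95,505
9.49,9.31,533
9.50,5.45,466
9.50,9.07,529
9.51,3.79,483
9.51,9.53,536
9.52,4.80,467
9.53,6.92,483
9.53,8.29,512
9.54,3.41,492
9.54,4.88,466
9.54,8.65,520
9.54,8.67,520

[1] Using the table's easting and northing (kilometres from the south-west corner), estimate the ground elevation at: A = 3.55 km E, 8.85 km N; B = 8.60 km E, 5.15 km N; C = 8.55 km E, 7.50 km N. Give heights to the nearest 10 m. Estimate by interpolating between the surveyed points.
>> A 690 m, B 490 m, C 520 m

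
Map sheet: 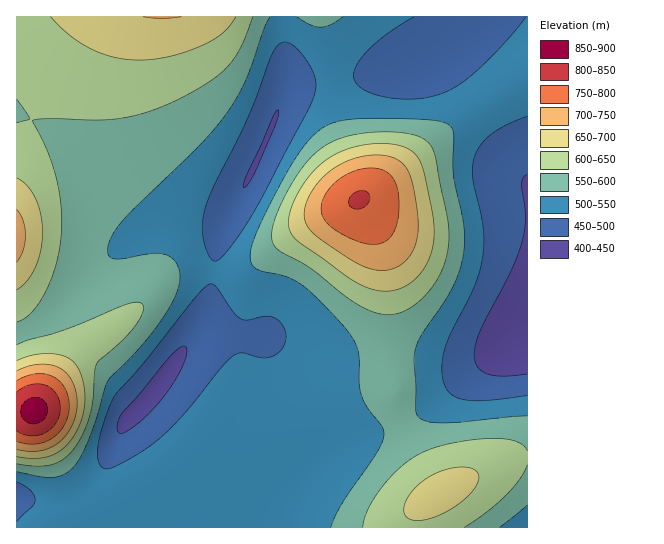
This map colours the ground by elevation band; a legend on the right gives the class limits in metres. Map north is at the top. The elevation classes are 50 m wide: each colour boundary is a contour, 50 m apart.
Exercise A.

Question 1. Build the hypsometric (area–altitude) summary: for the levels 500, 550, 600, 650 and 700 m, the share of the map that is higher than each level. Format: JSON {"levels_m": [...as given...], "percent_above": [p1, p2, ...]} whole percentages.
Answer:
{"levels_m": [500, 550, 600, 650, 700], "percent_above": [81, 48, 28, 13, 6]}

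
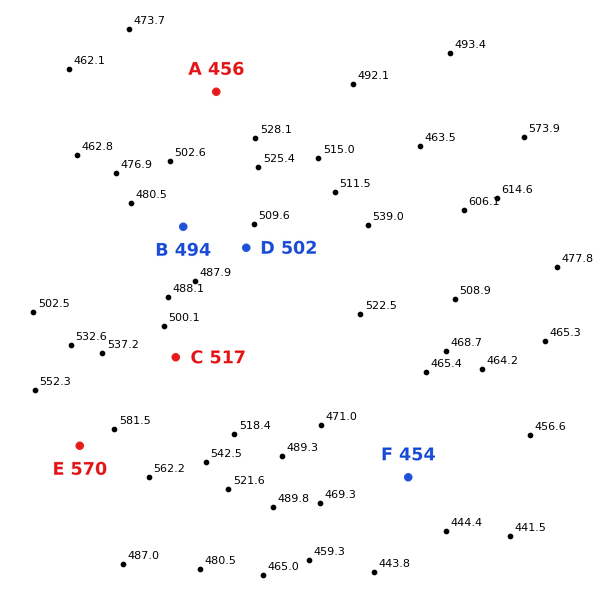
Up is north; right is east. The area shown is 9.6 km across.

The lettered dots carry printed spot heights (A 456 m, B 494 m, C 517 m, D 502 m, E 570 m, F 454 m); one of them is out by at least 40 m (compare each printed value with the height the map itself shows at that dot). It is A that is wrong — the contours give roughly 516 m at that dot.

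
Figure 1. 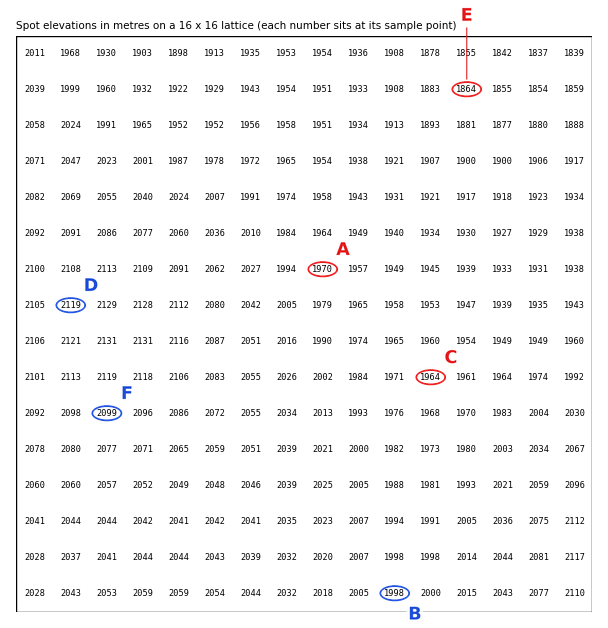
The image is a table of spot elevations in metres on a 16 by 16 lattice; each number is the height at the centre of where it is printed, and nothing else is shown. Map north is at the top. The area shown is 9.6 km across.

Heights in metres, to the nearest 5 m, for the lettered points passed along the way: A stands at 1970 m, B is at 2000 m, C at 1965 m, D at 2120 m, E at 1865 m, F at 2100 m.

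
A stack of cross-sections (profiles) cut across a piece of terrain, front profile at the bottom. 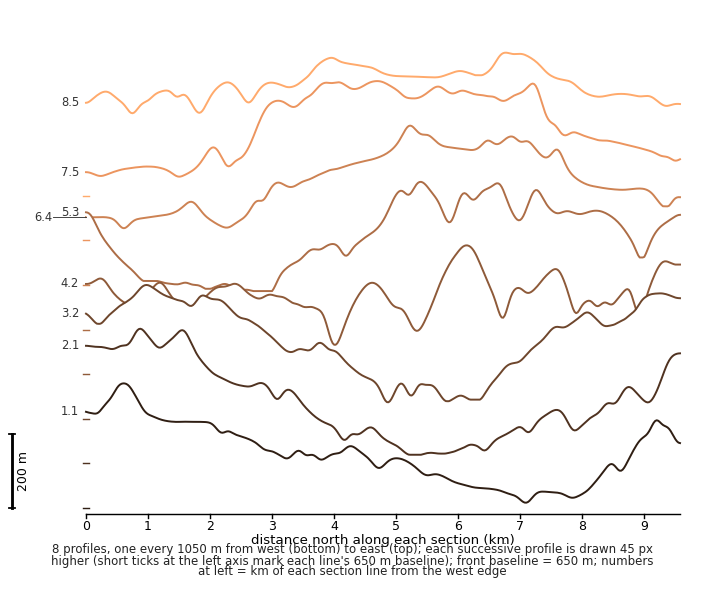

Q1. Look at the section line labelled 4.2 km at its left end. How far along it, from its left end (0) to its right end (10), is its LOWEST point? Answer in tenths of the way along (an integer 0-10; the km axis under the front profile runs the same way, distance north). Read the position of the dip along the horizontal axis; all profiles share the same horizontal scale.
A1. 4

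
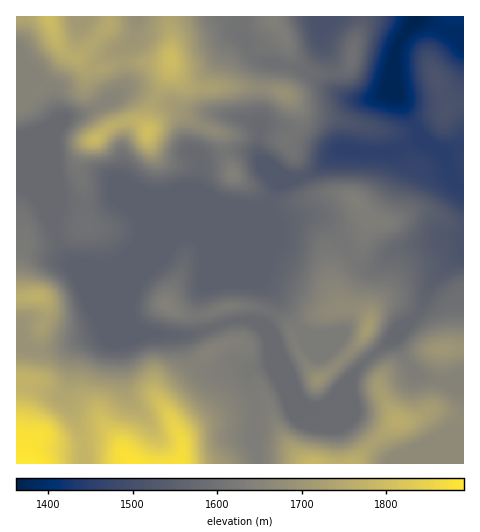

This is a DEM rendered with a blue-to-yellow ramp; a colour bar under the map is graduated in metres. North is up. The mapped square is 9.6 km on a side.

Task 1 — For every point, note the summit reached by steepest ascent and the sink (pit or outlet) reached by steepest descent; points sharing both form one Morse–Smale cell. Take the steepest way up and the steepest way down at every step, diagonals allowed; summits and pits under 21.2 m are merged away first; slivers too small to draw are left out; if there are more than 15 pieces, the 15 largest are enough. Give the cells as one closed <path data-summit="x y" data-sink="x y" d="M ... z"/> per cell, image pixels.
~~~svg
<path data-summit="148 132" data-sink="416 17" d="M276 63l-9 0-3 4-3 18-2 41-7-5-17-5-48-3-19-11-31-11-13 0-14 8 9 17 4 17 0 31-2 16 15 10 31 14-36 0-19-6-23 8-20 0-9-2-4 9-2-79 5-18-7-20-7-10-9-5-9 0-8 4-3 3 0 97 10 3 12 11 32 64 29 4 16-1 51-21 17-12 61-25-1-2-6-1-15 0 0-2-24-14 4-16-2-15 28-7 17 0 11 4 24 20 14 4 19-7 28-23 48 3 31-13-2-8-22-36-1-18-7 16-24 7-14-1-7-4-6-6-3-16-23 1-16 17-10 3-2-5 5-22z"/><path data-summit="133 463" data-sink="416 17" d="M132 289l-18 19-9 24-25 11-6 5-3 8 0 15-6 19 0 8 9 16 8 23 3 26 173 1-3-18 3-35-10-29 1-10 5-3-20-3-16 6-14-1-13-14-8-21-37-3-9-4-8-11 0-18z"/><path data-summit="368 328" data-sink="416 17" d="M270 208l-1 41-7 32 15 16 12 18 16 18 7 6 20 8 22 25 38-33 26-26 16-34 13-13 17-13-1-20-2 5-17 0-12 4-32 6-7 4-15 14-9 2-7-2-10-9-21-30-9-8-11-3-33 9z"/><path data-summit="357 202" data-sink="416 17" d="M420 135l-2 6-29 11-48-3-28 23-13 6-13 0-9 4-9 21 1 8 6 12 5 2 21-8 16 0 13 10 22 31 9 8 7 2 9-2 15-14 14-6 25-4 12-4 17 0 3-6 0-44-5-2-9-12-6-20-16-10z"/><path data-summit="167 305" data-sink="416 17" d="M267 205l-3 2-19 0-69 31-11 17-31 32-5 13 0 18 4 7 13 8 40 3 46-16 12-1 19 4 10-21-3-11-8-8 7-34 0-42z"/><path data-summit="38 295" data-sink="416 17" d="M20 185l-4 1 0 160 10 0 8 4 19 0 15-4 16-8 19-6 12-26 50-51 9-13-64 25-39-3-11-18-6-17-14-27-11-12z"/><path data-summit="171 60" data-sink="416 17" d="M241 16l-72 0 2 44-11 4-36-1 0 21-5 8 10-2 8 1 31 11 19 11 48 3 17 5 7 5 2-41 3-18 4-5-10-3-18-24z"/><path data-summit="314 463" data-sink="416 17" d="M271 344l-1 20-18 6-4 6 1 10 9 25-3 35 4 18 205-1-1-42-31 24-36 15-7-1-38-39-30-13-9 1-6-2-10-11-14-35-5-10z"/><path data-summit="399 421" data-sink="416 17" d="M393 338l-23 19-36 40-12 10 29 13 40 40 5 0 36-15 32-25 0-38-20 0-28-8z"/><path data-summit="438 80" data-sink="416 17" d="M419 16l-4 1-2 7-11 12-6 12-2 11 2 36 25 42 7 7 16 10 6 20 4 6 9 8 1-155-15-1z"/><path data-summit="21 463" data-sink="416 17" d="M87 338l-19 8-15 4-37-3 1 117 68-1-3-26-8-23-9-16 0-8 5-12 2-25 4-6z"/><path data-summit="96 139" data-sink="416 17" d="M110 100l-19 10-28 9-6 8-3 7 2 79 4-9 9 2 20 0 23-8 19 6 37-1-28-11-19-12 2-16 0-31-7-23z"/><path data-summit="49 19" data-sink="416 17" d="M48 16l-32 1 0 70 11-6 9 0 9 5 7 10 7 20 0 8 7-6 25-8 21-11 12-15 0-17-1-4-4 0-15 5-10 0-26-14-9-8z"/><path data-summit="441 349" data-sink="416 17" d="M463 254l-16 12-13 13-16 34-24 24 16 31 10 8 24 6 20-1z"/><path data-summit="319 379" data-sink="416 17" d="M271 290l2 12-3 7-6 12-6 2 19 27 21 48 10 9 12 1 14-11 20-25-22-25-20-8-7-6z"/>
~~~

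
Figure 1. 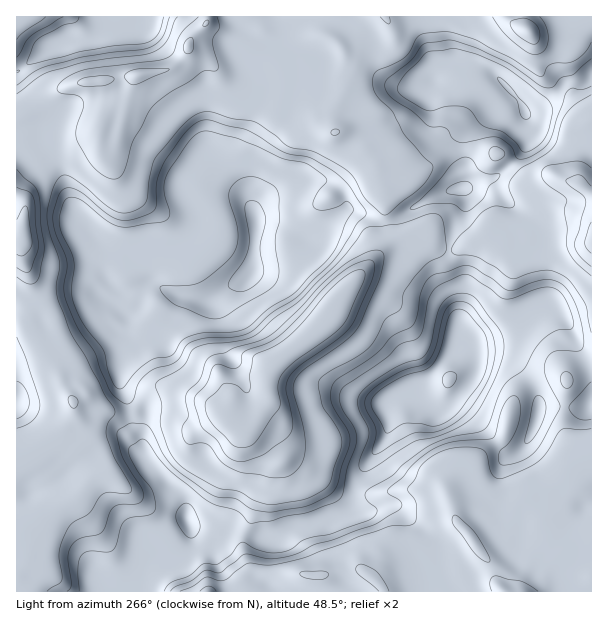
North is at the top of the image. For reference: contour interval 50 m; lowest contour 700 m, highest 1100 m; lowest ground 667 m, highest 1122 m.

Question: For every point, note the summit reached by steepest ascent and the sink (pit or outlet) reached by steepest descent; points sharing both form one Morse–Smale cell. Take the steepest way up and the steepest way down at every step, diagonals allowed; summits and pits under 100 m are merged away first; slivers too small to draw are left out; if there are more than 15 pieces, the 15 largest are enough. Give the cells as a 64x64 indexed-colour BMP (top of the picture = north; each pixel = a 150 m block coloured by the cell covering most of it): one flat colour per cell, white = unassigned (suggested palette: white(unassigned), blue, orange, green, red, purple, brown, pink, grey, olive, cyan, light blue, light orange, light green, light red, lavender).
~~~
<image width="64" height="64" href="data:image/bmp;base64,Qk12CAAAAAAAAHYAAAAoAAAAQAAAAEAAAAABAAQAAAAAAAAIAAATCwAAEwsAABAAAAAAAAAA////ALR3HwAOf/8ALKAsACgn1gC9Z5QAS1aMAMJ34wB/f38AIr28AM++FwDox64AeLv/AIrfmACWmP8A1bDFAFVVVVVVVVURERERERERERERERERERERERERERERERERVVVVVVVVVRERERERERERERERERERERERERERERERERFVVVVVVVVVEREREREREREREREREREREREREREREREREVVVVVVVVVVRERERERERERERERERERERERERERERERERVVVVVVVVVVVVERERERERERERERERERERERERERERERFVVVVVVVVVVVVREREREREREREREREREREREREREREREVVVVVVVVVVVVVEREREzMxERERERERERERERERERERERVVVVVVVVVVVVUzMzMzMzMxERERERERERERERERERERFVVVVVVVVVVVVTMzMzMzMzMzMxEREREREREREREREREVVVVVVVVVVVVVMzMzMzMzMzMzERERERERERERERERERVVVVVVVVVVVVMzMzMzMzMzMzMRERERERERERERERERFVVVVVVVVVVVMzMzMzMzMzMzMxEREREREREREREREREVVVVVVVVVVVUzMzMzMzMzMzMzMRERERERERERERERERVVVVVVVVVVMzMzMzMzMzMzMzMxERERERERERERERERFVVVVVVVVVMzMzMzMzMzMzMzMzMREREREREREREREREcVVVVVVVVUzMzMzMzMzMzMzMzMzERERERERERERERERzFVVVVVVVTMzMzMzMzMzMzMzMzMxERERERERERERERHMzFVVVVVTMzMzMzMzMzMzMzMzMzEREREREREREREREczMxVVVVVMzMzMzM0QzMzMzMzMzMRERERERERERERERzMzMVVVVUzMzMzM0REMzMzMzMzMxERERERERERERERHMzMxVUiIkMzMzM0RERDMzMzMzMzERETMREREREREREczMzCUiIkQzMzNEREREMzMzMzMzMxETMzERERERMzMzzMzMIiIiREM0REREREQzMzMzMzMzMzMzMxEREREzMzPMzMIiIiJERERERERERDMzMzMzMzMzMzMzEREREzMzM8zMIiIiIkREREREREREMzMzMzMzMzMzMzMxEREzMzMzzMwiIiIiREREREREREQzMzMzMzMzMzMzMzEREzMzMzjMzCIiIiJEREREREREREQzMzMzMzMzMzMzMzMzMzMzOMzMIiIiIkREREREREREREMzMzMzMzMzMzMzMzMzMzOIzMzCIiIiRERERERERERERDMzMzMzMzMzOIgzMzMzM4jMzCIiIiJEREREREREREREQzMzMzMzMzM4iIgzMzM4iMzMIiIiIkREREREREREREREMzMzMzMzMziIiIgzMziIzMwiIiIiJERERERERERERERDMzMzMzMzOIiIiIMziIjMwiIiIiIiREREREREREREREQzMzMzMzM4iIiIiIiIiMwiIiIiIiJERERERERERERERDMzMzMzMziIiIiIiIiIzCIiIiIiIiREREREREREREREQzMzMzMzOIiIiIiIiIjCIiIiIiIiJEREREREREREREREMzMzMzM4iIiIiIiIiMIiIiIiIiIkRERERERERERERERDMzMzM4iIiIiIiIiIwiIiIiIiIiJEREREREREREREREQzMzMziIiIiIiIiIjCIiIiIiIiIiJERERERERERERERE0zMz13iIiIiIiIiCIiIiIiIiIiIiRERERERERERERETd3d3Xd3d3d3iIh3IiIiIiIiIiIiIkRERERERERERERN3d3d13d3d3d3d3ciIiIiIiIiIiIiRERERERERERERCbd3d3Xd3d3d3d3dyIiIiIiIiIiIiJEREREREREREIiJmbd3d13d3d3d3d3IiIiIiIiIiIiJERERCREREREQiImZmbd3Xd3d3d3d3ciIiIiIiIiIiIkRERCIiREREQiIiZmZmbdd3d3d3d3dyIiIiIiIiIiIiREQiIiIiJEQiIiZmZmZmbXd3d3d3d3IiIiIiIiIiIiIiIiIiIiIiIiIiJmZmZmZt3dd3d3d3fiIiIiIiIiIiIiIiIiIiIiIiIiImZmZmZm3d3Xd3d3d+4iIiIiIiIiIiIiIiIiIiIiIiImZmZmZmbd3d13d3d37uIiIiIiIiIiIiIiIiIiIiIiImZmZmZmZt3d3dd3d3fu7u7iIiIiIiIiIiIiIiIiIiIiZmZmZmZm3d3d13d3d+7u7u7iIiIiIiIiIiIiIiIiJmZmZmZmZmbd3d3Xd3d37u7u7u7uIiIiIiIiIiIiIiImZmZmZmZmZmbd3dd3d3eq7u7u7u4iIiIiIiIiIiIiIiZmZmZmZmZmZm3d13d3d6ru7u7u7iIiIiIiIiIiIiIiImZmZmZmZmZmZm2Zl3d3qqru7u7uIiIiIiIiIiIiIiIiZmZmZmZmZmZmaZmZd3eqqqqu7u7iIiIiIiK7siIiIiJmZmZmZmZmZmaZmZmXd6qqqqqqqqoiIiIiK7u7IiIiIiZmZmZmaZZmaZmZmZmZ+qqqqqqqqqqqIiK7u7uyIru7tmZmZmZpmZmZmZmZmZn/qqqqqqqqqqqiK7u7u7u7u7u2ZmZmZmmZmZmZmZmZmf//qqqqqqqqqqu7u7u7u7u7u2ZmZmZmaZmZmZmZmZmZ/////6qqqqqqqru7u7u7u7u2ZmZmZmZpmZmZmZmZmZn/////+qqqqqqqu7u7u7u7u7ZmZmZmZmmZmZmZmZmZmf//////qqqqqqqru7u7u7u7tmZmZmZmaZmZmZmZmZmZ"/>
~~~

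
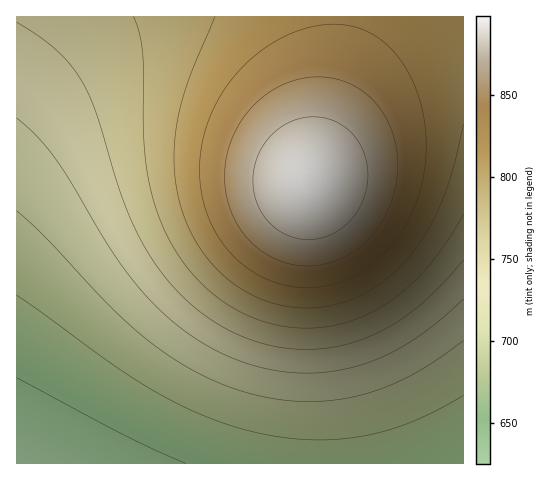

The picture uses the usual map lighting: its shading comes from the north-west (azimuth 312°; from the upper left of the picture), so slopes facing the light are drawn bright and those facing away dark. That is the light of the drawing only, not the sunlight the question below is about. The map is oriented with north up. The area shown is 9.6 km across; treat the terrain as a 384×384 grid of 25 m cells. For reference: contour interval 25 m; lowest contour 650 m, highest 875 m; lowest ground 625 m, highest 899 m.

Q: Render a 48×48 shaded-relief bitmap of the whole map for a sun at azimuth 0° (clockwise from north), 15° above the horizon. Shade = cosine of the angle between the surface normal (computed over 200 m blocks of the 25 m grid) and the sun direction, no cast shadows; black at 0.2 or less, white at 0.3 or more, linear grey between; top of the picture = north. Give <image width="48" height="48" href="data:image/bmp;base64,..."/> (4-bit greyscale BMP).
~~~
<image width="48" height="48" href="data:image/bmp;base64,Qk32BAAAAAAAAHYAAAAoAAAAMAAAADAAAAABAAQAAAAAAIAEAAATCwAAEwsAABAAAAAAAAAAAAAAABEREQAiIiIAMzMzAERERABVVVUAZmZmAHd3dwCIiIgAmZmZAKqqqgC7u7sAzMzMAN3d3QDu7u4A////AHd3d3d3d3ZmZmZmZmZmZmZmZmZmd3d3d3d3d3d3d2ZmZmZmZmZVVVVmZmZmZ3d3d3d3d3d3dmZmZmZmVVVVVVVVVWZmZmd3d3d3d3d3ZmZmZmZVVVVVVVVVVVVmZmZ3d3d3d3d2ZmZmZlVVVVVURERFVVVVZmZnd3d3d3dmZmZmZVVVVURERERERFVVVWZmd3d3d3dmZmZmVVVVRERERERERERVVVZmZnd3d3ZmZmZlVVVEREQzMzMzNEREVVVmZnd3d2ZmZmZVVVRERDMzMzMzMzRERFVWZnd3d2ZmZmVVVUREMzMyIiIiMzM0REVVZnd3d2ZmZmVVVERDMzIiIiIiIiMzRERVVnd3dmZmZlVVVEQzMyIiIhEiIiIzM0RFVXd3dmZmZlVVREMzMiIhEREREiIjM0RFVXd3dmZmZlVVREMzIiIRERERERIiMzREVXd3dmZmZVVUREMzIiEREREREREiIzNERXd3ZmZmZVVURDMyIhEREQABEREiIzNERXd3ZmZmZVVURDMyIhEREAAAERESIjM0RHd3ZmZmZVVURDMyIhEREAABERESIjM0RHd3dmZmZVVUREMzIiEREREREREiIjM0RHd3dmZmZlVVREMzIiIRERERERIiIzM0RHd3dmZmZlVVREQzMiIiERERESIiMzNERHd3d2ZmZmVVVERDMzIiIiIiIiIjMzRERHd3d2ZmZmZVVUREQzMzIiIiIjMzM0RERXd3d3ZmZmZlVVVEREQzMzMzMzM0RERFVXd3d3dmZmZmZVVVVEREREREREREREVVVXd3d3d3ZmZmZmZVVVVVVVVVVVVVVVVVVXd3d3d3d3dmZmZmZmZmZlVVVVVVVVVWZnd3d3d3d3d3d3d3d3d2ZmZmZmZmZmZmZnd3d3d3d3d3d3d3d3d3d3d3d3d3d3ZmZnd3d3d3d3d3iIiIiIiIiIiIiIiHd3d3dnd3d3d3d4iIiIiImZmZmZmZmZiIiId3d3d3d3d3iIiIiJmZmaqqqqqqqpmZmIiHd3d3d3d4iIiImZmaqqqru7u7qqqpmZiIh3d3d3eIiIiJmZqqqru7u7u7u7qqqZmIiHd3d3iIiIiZmaqqu7vMzMzMy7u6qpmYiHd3d3iIiImZmqqru8zMzMzMzMu7qqmZiHd3d3iIiImZmqq7vMzM3d3dzMy7uqqZiHd3d4iIiJmZqqu7vMzd3d3d3MzLuqqZmHd3d4iIiJmZqqu7zMzd3d3d3czLu6qZmHd3d4iIiJmZqqu7zMzd3d3d3czLu6qZmHd3d4iIiJmZqqu7zMzd3d3d3czLu6qZmHd3d4iIiJmZqqu7vMzN3d3d3MzLu6qZmHd3d3iIiImZmqq7vMzM3d3dzMy7uqqZmHd3d3iIiImZmqq7u8zMzMzMzMu7uqqZmHd3d3iIiImZmaqru7zMzMzMzLu7qqmZiHd3d3eIiIiZmaqqu7u8zMzMu7u6qpmZiHd3d3eIiIiJmZqqqru7u7u7u7uqqpmYiHd3d3eIiIiJmZmqqru7u7u7u7qqqZmYiA=="/>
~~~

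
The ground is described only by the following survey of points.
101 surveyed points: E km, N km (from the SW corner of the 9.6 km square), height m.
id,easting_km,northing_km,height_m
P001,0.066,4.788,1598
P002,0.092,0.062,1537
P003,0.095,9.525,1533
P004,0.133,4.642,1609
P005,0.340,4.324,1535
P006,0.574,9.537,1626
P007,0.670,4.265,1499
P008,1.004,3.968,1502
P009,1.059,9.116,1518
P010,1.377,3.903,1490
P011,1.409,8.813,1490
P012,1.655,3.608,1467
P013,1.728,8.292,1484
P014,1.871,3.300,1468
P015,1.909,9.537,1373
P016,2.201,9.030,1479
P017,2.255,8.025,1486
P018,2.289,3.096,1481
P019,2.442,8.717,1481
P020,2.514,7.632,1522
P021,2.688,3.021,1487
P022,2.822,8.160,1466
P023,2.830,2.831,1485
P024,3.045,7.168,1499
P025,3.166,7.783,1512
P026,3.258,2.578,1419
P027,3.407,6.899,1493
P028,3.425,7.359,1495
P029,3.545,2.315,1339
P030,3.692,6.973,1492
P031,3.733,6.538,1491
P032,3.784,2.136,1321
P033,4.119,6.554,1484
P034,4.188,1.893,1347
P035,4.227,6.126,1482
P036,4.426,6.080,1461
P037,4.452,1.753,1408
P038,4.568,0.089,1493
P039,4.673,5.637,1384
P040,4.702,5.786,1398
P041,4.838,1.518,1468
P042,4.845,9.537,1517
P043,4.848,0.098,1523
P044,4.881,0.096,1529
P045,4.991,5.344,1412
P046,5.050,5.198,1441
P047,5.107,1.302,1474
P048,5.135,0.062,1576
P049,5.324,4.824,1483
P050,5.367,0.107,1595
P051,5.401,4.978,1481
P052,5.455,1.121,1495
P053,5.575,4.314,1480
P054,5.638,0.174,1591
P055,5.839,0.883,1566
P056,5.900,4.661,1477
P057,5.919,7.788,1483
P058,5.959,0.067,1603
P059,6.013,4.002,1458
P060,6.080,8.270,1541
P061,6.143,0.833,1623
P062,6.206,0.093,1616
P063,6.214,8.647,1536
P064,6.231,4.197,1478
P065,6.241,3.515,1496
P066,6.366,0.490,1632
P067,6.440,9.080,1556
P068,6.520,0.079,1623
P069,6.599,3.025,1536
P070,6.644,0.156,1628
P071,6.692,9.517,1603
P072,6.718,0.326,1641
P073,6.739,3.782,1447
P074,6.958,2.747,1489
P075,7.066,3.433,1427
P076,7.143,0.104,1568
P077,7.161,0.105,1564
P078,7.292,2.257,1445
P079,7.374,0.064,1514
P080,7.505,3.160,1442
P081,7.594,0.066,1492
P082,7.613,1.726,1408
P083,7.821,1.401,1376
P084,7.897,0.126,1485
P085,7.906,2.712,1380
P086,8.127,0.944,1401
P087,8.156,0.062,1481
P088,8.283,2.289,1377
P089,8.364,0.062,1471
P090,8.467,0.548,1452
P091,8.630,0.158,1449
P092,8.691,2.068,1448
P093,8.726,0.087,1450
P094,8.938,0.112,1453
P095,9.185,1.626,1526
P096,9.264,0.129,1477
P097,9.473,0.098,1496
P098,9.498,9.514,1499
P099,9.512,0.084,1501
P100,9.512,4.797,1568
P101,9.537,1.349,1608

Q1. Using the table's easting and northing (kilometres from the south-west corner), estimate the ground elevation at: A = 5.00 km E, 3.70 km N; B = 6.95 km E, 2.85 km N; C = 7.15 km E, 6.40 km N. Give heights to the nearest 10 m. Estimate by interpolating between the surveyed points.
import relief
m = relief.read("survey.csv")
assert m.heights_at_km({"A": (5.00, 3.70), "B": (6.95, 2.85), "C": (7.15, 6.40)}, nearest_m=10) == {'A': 1500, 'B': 1490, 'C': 1480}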